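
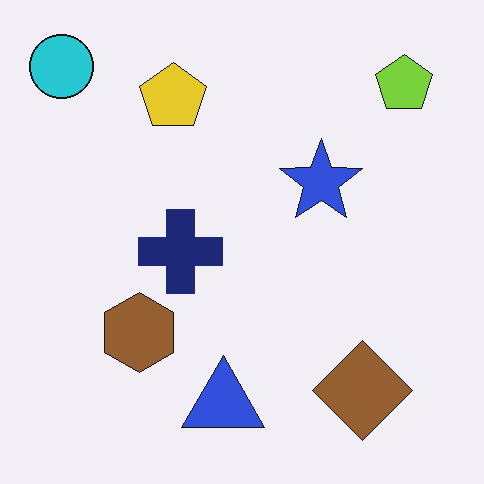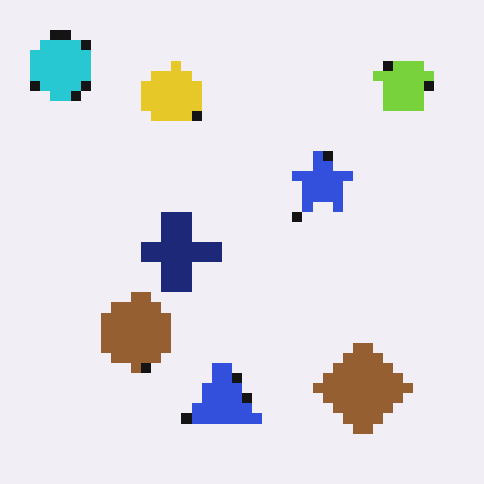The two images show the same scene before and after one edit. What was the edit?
The transformation is: heavily pixelated into large blocks.

Shapes are reduced to large square blocks; fine edges and outlines are lost — a downscale-then-upscale (mosaic) effect.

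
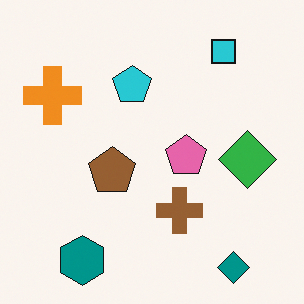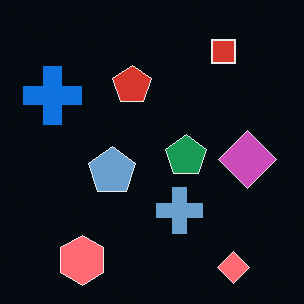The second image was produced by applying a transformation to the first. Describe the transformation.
It was color-inverted (negative).

The light background has become dark and every shape's color is its complement — a photographic negative.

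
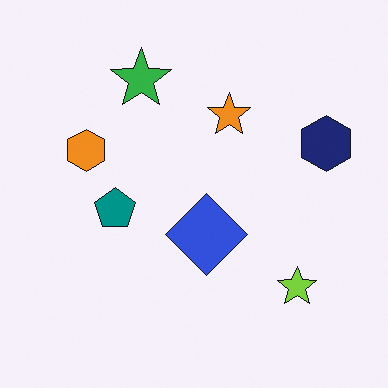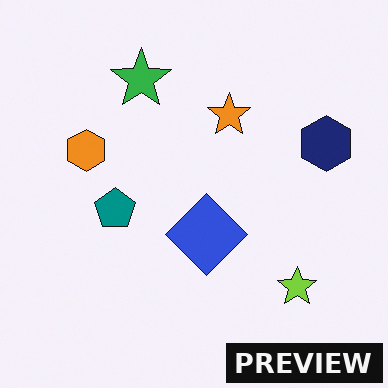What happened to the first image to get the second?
The transformation is: watermarked with the text "PREVIEW" in the lower-right corner.

A dark label reading "PREVIEW" appears in the lower-right corner.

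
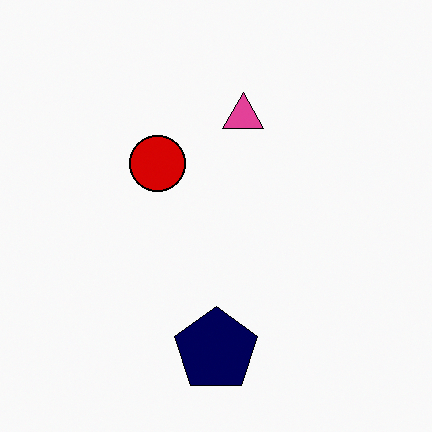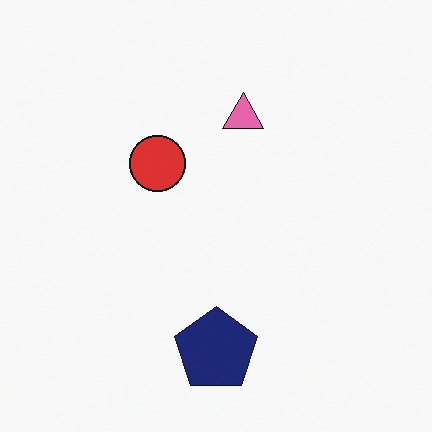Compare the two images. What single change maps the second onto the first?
The transformation is: given slightly increased contrast.

Tones are pushed away from mid-grey across the whole image — a global contrast change.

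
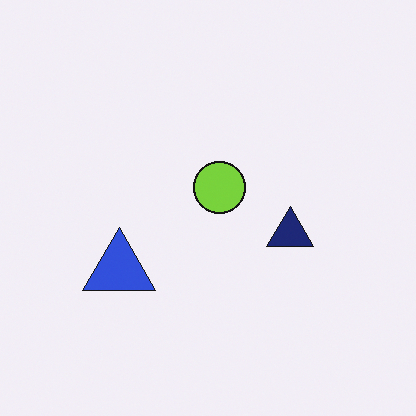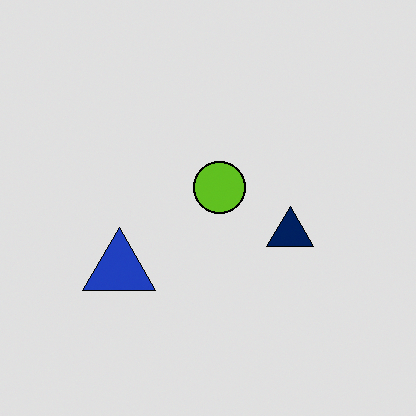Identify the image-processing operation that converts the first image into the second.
It was posterized to a reduced palette.

Each flat color has snapped to a coarser quantized level — most visibly, the near-white background has dropped to a flat grey.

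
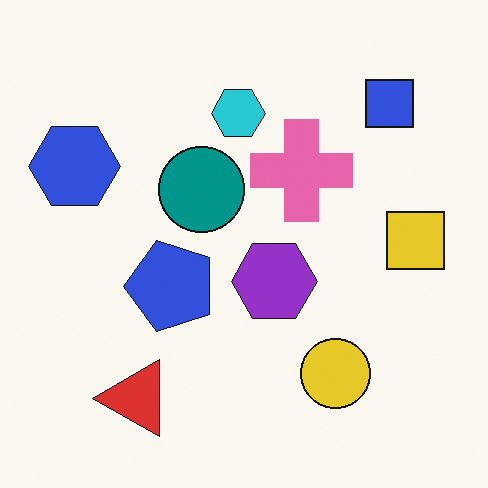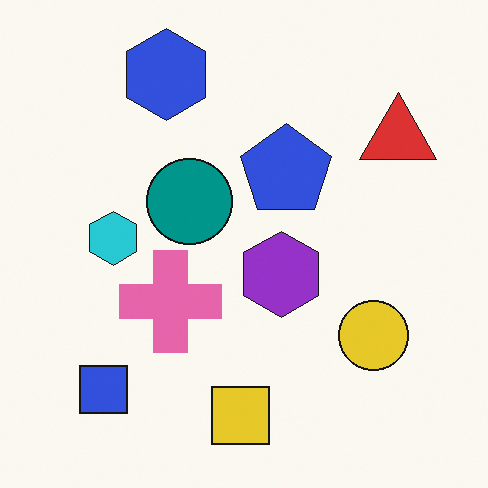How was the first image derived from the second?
This is the original image transposed (reflected across the top-left ↔ bottom-right diagonal).

Shapes have swapped their row and column positions — what was in the top-right is now in the bottom-left — a diagonal reflection.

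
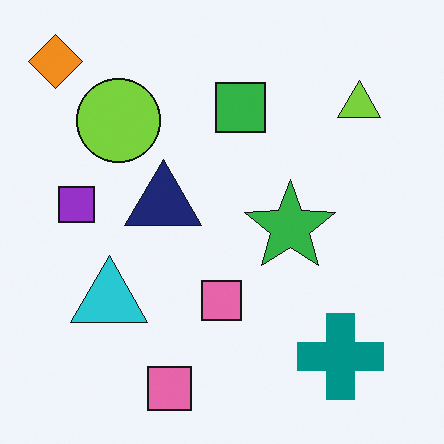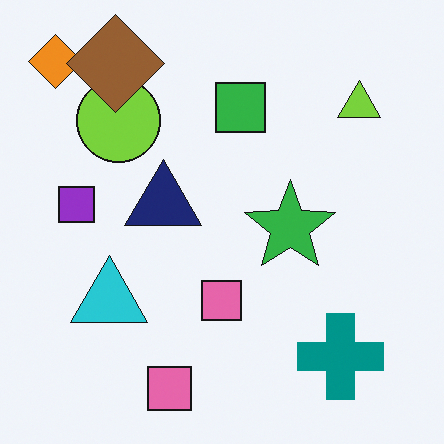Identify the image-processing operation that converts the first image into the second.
The second image is the first overlaid with an additional brown diamond.

A brown diamond appears in the second image that is absent from the first.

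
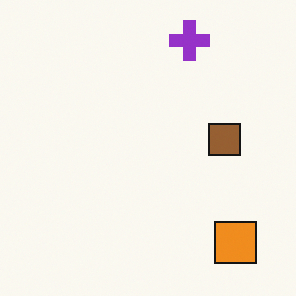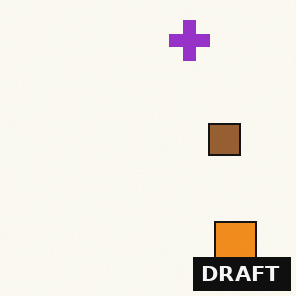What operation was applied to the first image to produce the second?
It was watermarked with the text "DRAFT" in the lower-right corner.

A dark label reading "DRAFT" appears in the lower-right corner.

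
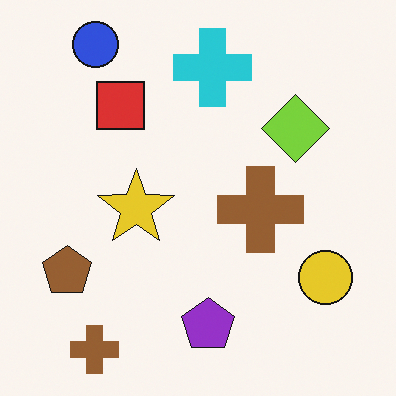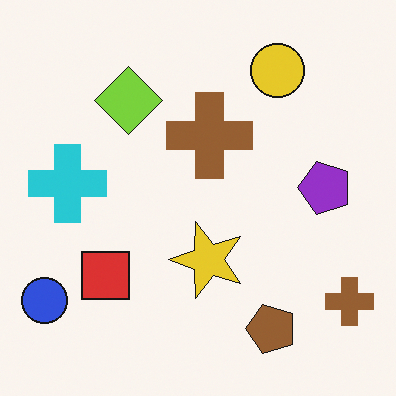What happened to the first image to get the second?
Rotated 90° counter-clockwise.

The blue circle sits in the top-left of the first image and the bottom-left of the second — consistent with a whole-image 90° counter-clockwise rotation.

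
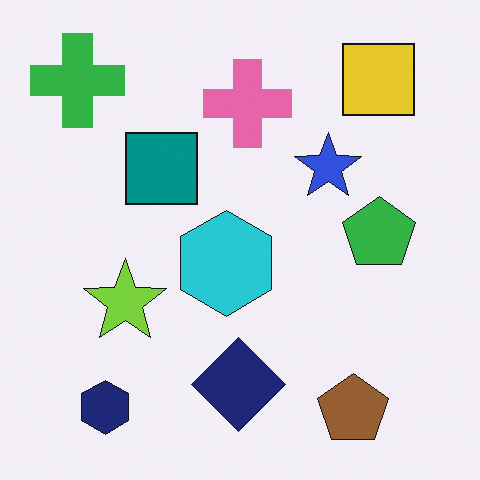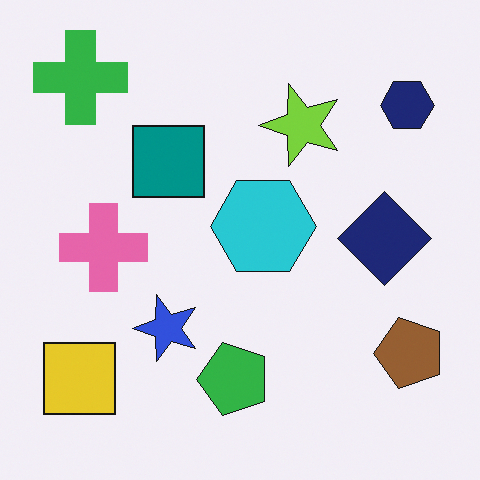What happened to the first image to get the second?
The second image is the first transposed (reflected across the top-left ↔ bottom-right diagonal).

Shapes have swapped their row and column positions — what was in the top-right is now in the bottom-left — a diagonal reflection.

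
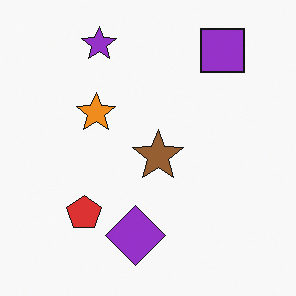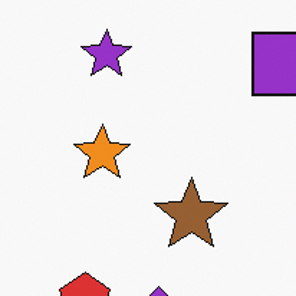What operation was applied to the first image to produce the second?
It was cropped slightly and scaled back up.

The visible shapes are larger and the field of view is narrower; shapes near the original edges may be partly or wholly outside the frame — a crop-and-rescale.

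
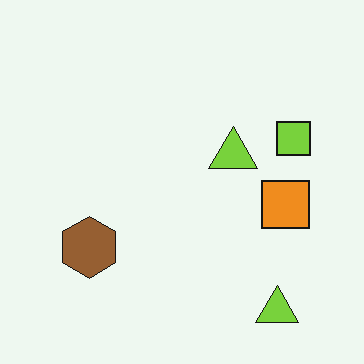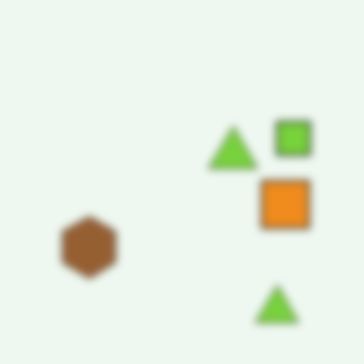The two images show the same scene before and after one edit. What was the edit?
This is the original image moderately blurred.

Shape edges and outlines are uniformly softened across the whole image.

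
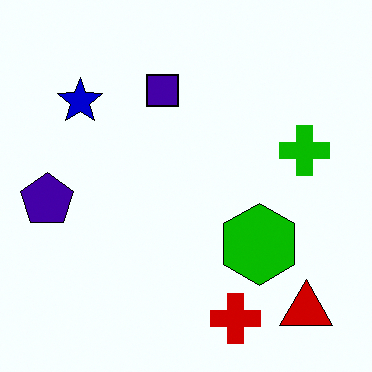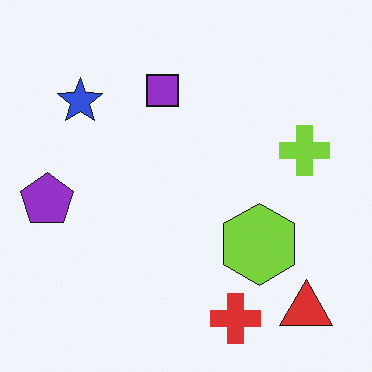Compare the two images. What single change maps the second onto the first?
Given much higher contrast.

Tones are pushed away from mid-grey across the whole image — a global contrast change.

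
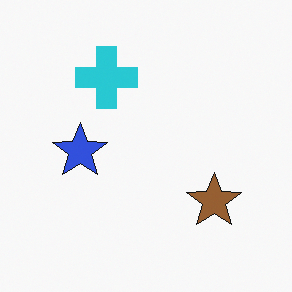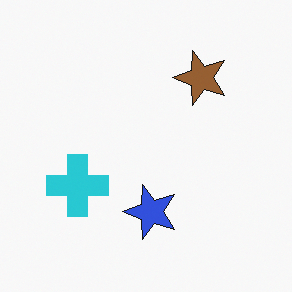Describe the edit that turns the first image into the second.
This is the original image rotated 90° counter-clockwise.

The brown star sits in the bottom-right of the first image and the top-right of the second — consistent with a whole-image 90° counter-clockwise rotation.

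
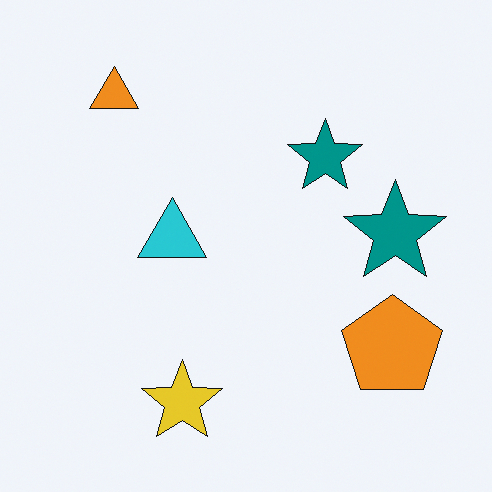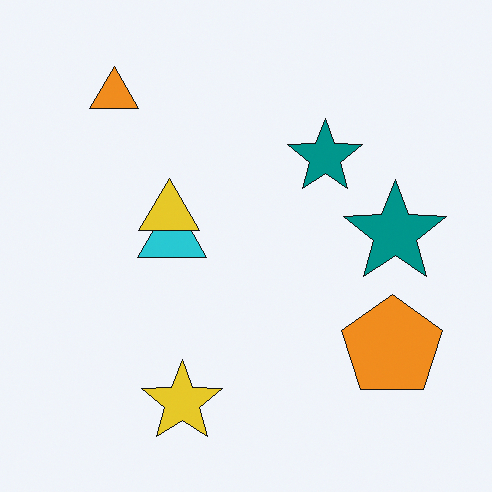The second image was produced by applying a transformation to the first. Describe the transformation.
Overlaid with an additional yellow triangle.

A yellow triangle appears in the second image that is absent from the first.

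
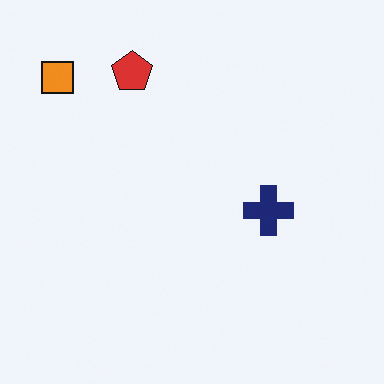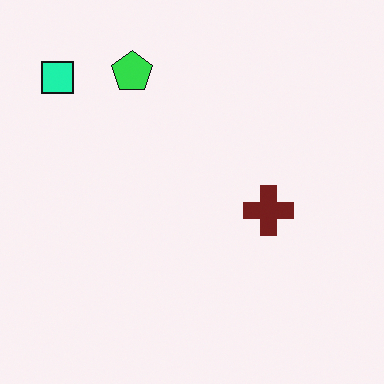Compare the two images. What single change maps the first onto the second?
The second image is the first hue-shifted noticeably.

Every shape's color has rotated by the same amount around the hue wheel — a uniform hue shift.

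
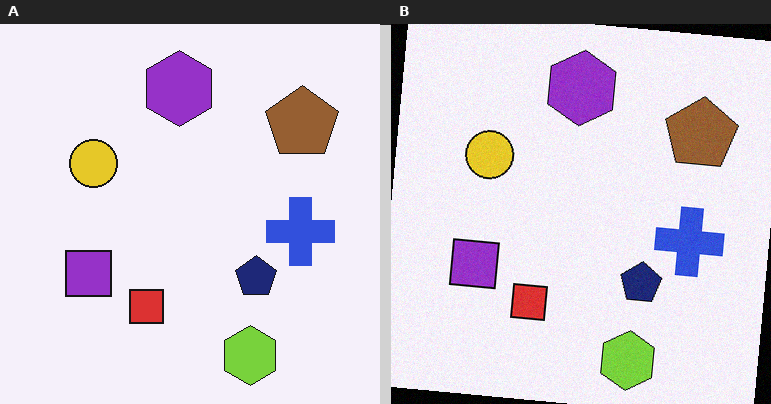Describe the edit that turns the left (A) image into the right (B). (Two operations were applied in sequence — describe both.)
The image was rotated clockwise by a small amount, then degraded with subtle gaussian noise.

Every shape is tilted by the same angle and the image corners show triangular fill wedges — a whole-image rotation by a non-right angle. Random speckle covers the whole image, including the flat background.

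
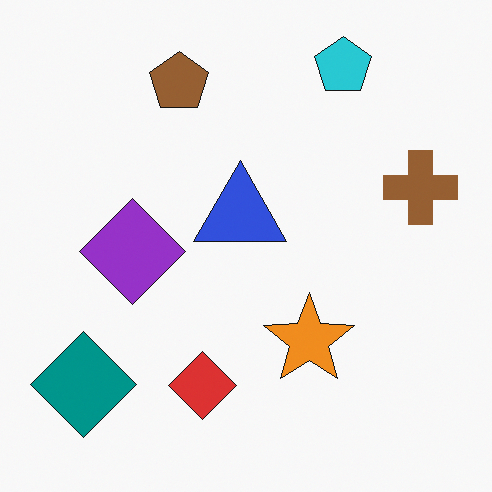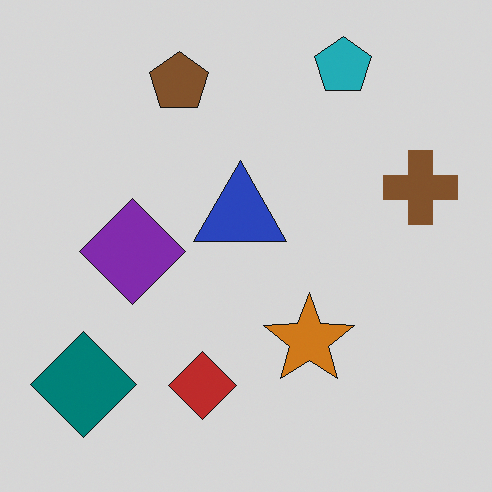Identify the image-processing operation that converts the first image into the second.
The second image is the first slightly darkened.

Every pixel — background and shapes alike — is uniformly darkened.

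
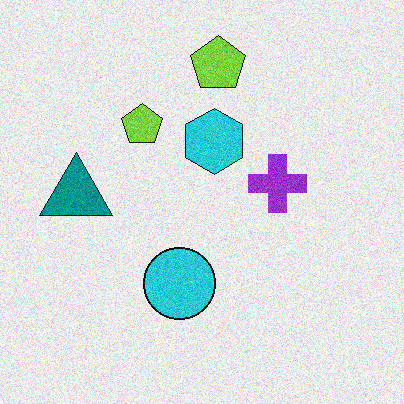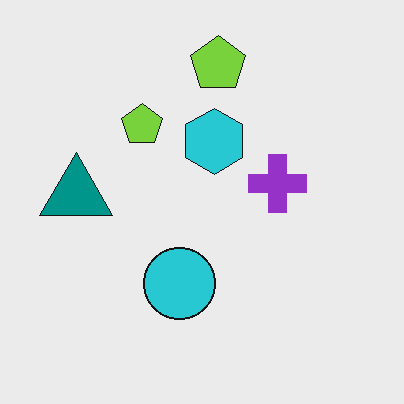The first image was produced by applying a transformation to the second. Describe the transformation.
This is the original image degraded with visible gaussian noise.

Random speckle covers the whole image, including the flat background.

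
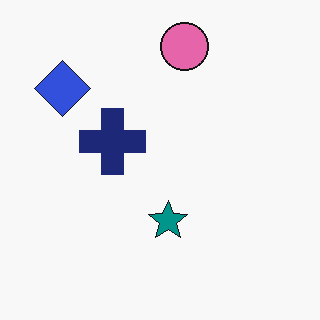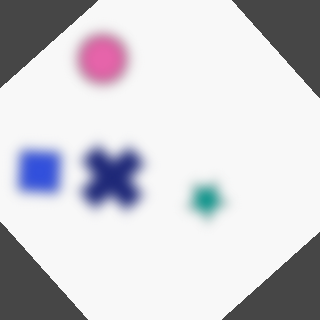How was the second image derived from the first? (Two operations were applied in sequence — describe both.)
The second image is the first heavily blurred, then rotated counter-clockwise by a large amount — several tens of degrees.

Shape edges and outlines are uniformly softened across the whole image. Every shape is tilted by the same angle and the image corners show triangular fill wedges — a whole-image rotation by a non-right angle.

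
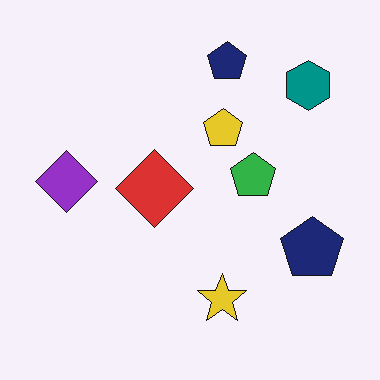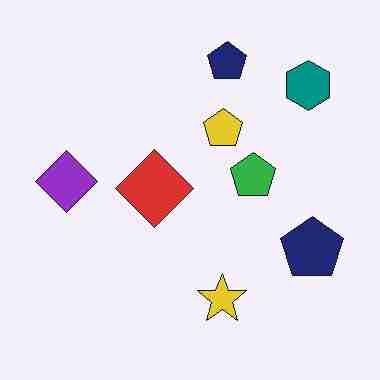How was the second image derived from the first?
The image was heavily JPEG-compressed with obvious blocking artifacts.

Blocky 8×8 compression artifacts appear around shape edges and the flat background shows ringing — characteristic JPEG degradation.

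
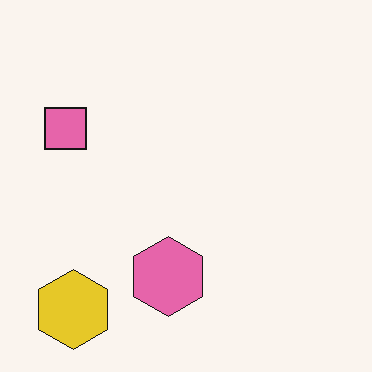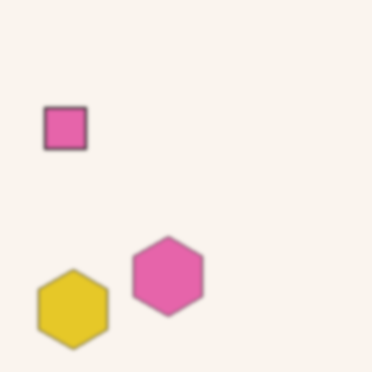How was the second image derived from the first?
The second image is the first given a subtle gaussian blur.

Shape edges and outlines are uniformly softened across the whole image.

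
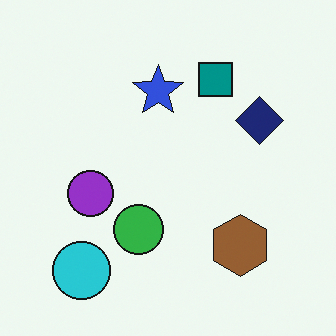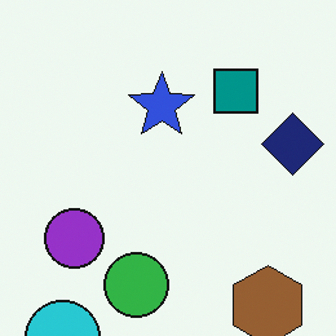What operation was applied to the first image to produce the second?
It was cropped slightly and scaled back up.

The visible shapes are larger and the field of view is narrower; shapes near the original edges may be partly or wholly outside the frame — a crop-and-rescale.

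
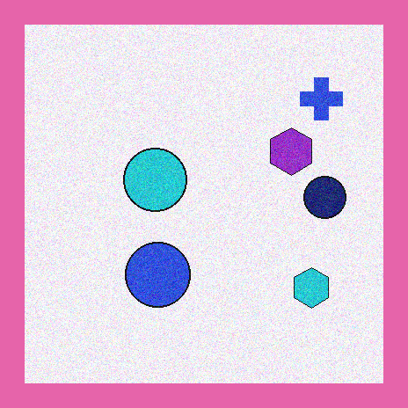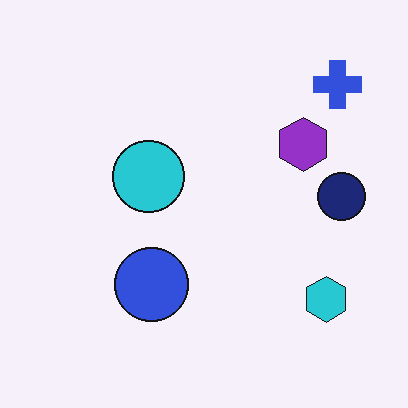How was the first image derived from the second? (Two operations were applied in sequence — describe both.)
The image was degraded with visible gaussian noise, then framed with a pink border.

Random speckle covers the whole image, including the flat background. A solid pink frame runs around the edge of the first image, with the content slightly shrunk inside it.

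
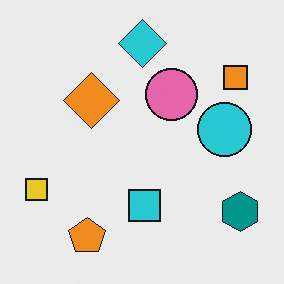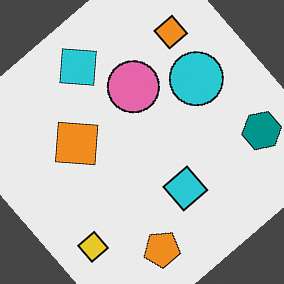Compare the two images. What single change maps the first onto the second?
The second image is the first rotated counter-clockwise by a large amount — several tens of degrees.

Every shape is tilted by the same angle and the image corners show triangular fill wedges — a whole-image rotation by a non-right angle.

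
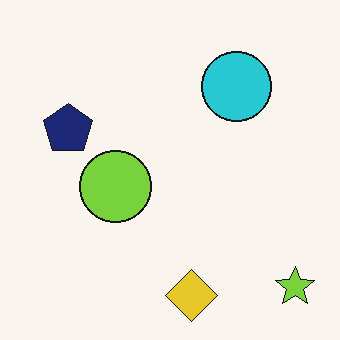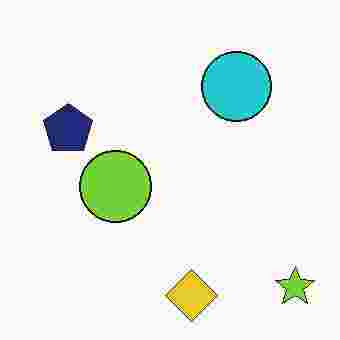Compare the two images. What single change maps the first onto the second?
It was heavily JPEG-compressed with obvious blocking artifacts.

Blocky 8×8 compression artifacts appear around shape edges and the flat background shows ringing — characteristic JPEG degradation.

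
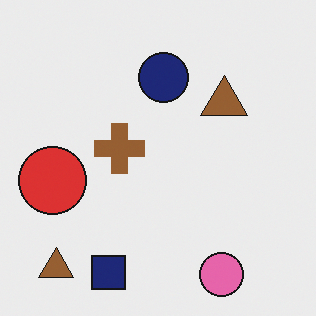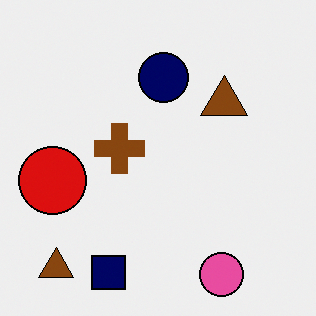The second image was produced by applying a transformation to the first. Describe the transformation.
Given slightly increased contrast.

Tones are pushed away from mid-grey across the whole image — a global contrast change.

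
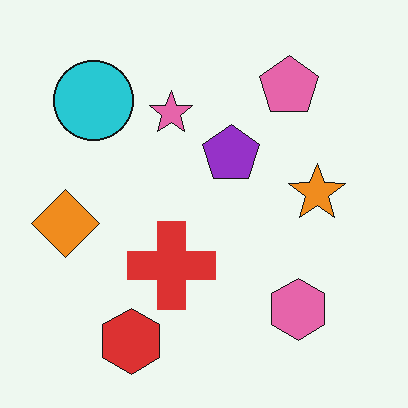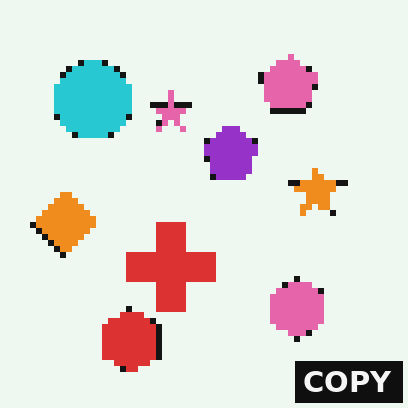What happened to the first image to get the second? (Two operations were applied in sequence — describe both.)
The image was pixelated into visible square blocks, then watermarked with the text "COPY" in the lower-right corner.

Shapes are reduced to large square blocks; fine edges and outlines are lost — a downscale-then-upscale (mosaic) effect. A dark label reading "COPY" appears in the lower-right corner.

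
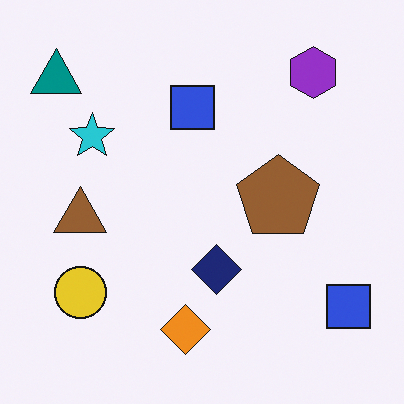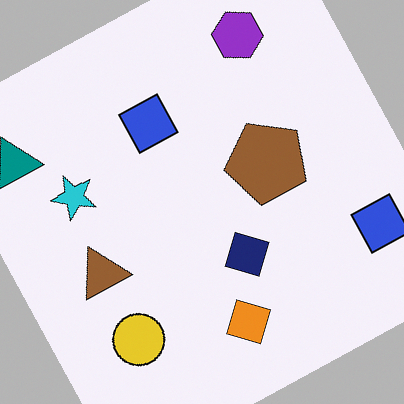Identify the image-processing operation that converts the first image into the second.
The transformation is: rotated counter-clockwise by a moderate amount.

Every shape is tilted by the same angle and the image corners show triangular fill wedges — a whole-image rotation by a non-right angle.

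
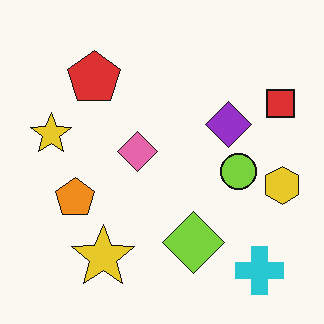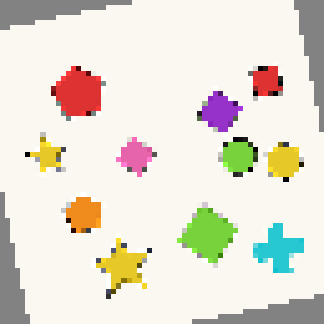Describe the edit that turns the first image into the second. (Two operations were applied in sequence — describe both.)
The transformation is: rotated counter-clockwise by a slight angle, then lightly pixelated (a mild mosaic effect).

Every shape is tilted by the same angle and the image corners show triangular fill wedges — a whole-image rotation by a non-right angle. Shapes are reduced to large square blocks; fine edges and outlines are lost — a downscale-then-upscale (mosaic) effect.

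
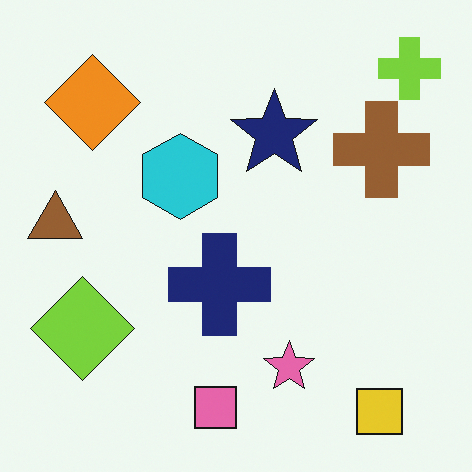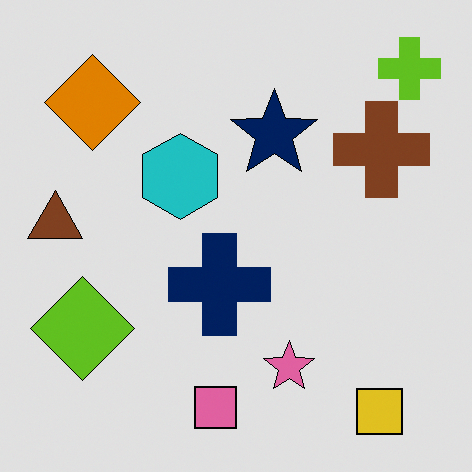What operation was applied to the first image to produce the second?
The transformation is: posterized to a reduced palette.

Each flat color has snapped to a coarser quantized level — most visibly, the near-white background has dropped to a flat grey.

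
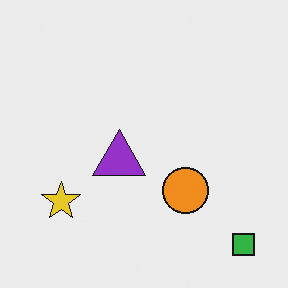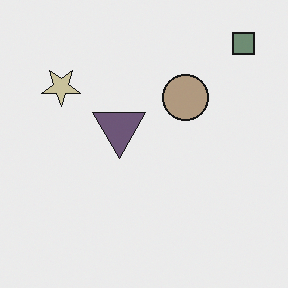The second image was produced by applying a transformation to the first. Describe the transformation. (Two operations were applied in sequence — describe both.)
The second image is the first flipped vertically (top ↔ bottom), then made much more muted (saturation change).

The green square is in the bottom-right of the first image and the top-right of the second — shapes on opposite sides of the horizontal midline have swapped in a mirror flip. All colors are more muted and greyish — a global saturation change.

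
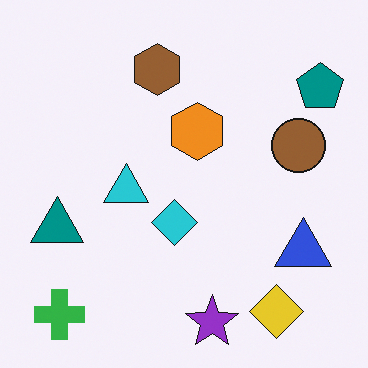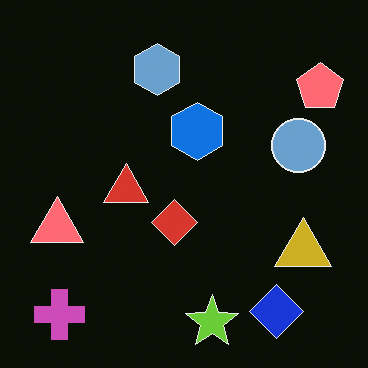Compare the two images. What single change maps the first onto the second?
The transformation is: color-inverted (negative).

The light background has become dark and every shape's color is its complement — a photographic negative.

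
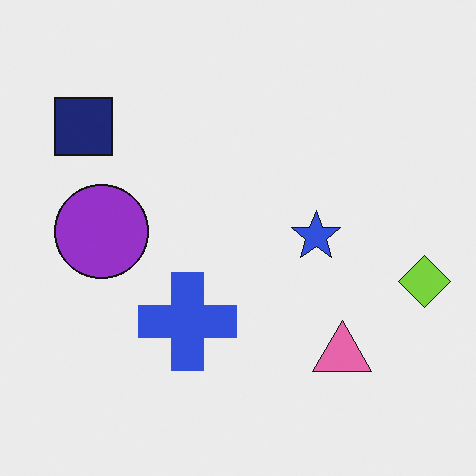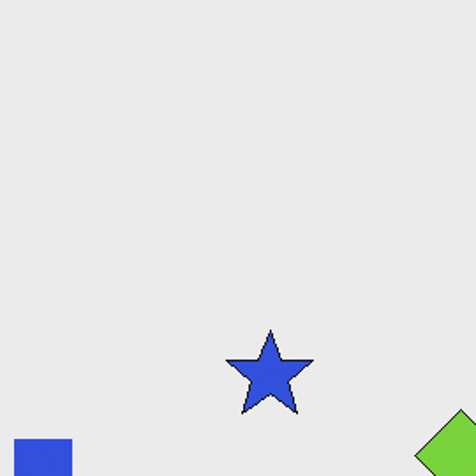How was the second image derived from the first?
The image was cropped to a noticeably smaller region and rescaled.

The visible shapes are larger and the field of view is narrower; shapes near the original edges may be partly or wholly outside the frame — a crop-and-rescale.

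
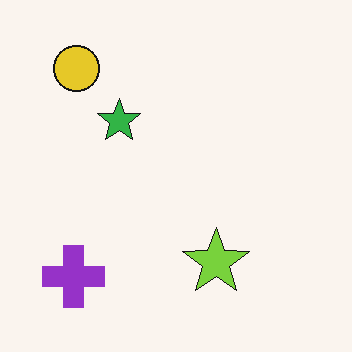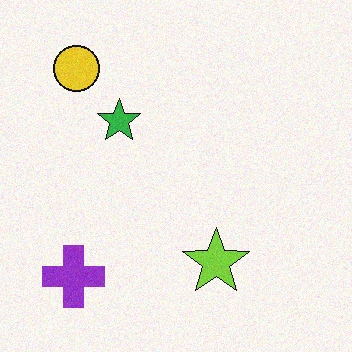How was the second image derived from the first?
The image was degraded with light additive noise.

Random speckle covers the whole image, including the flat background.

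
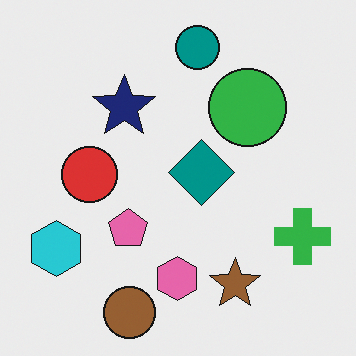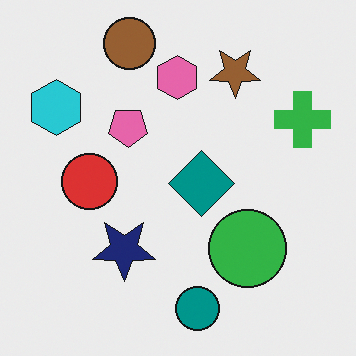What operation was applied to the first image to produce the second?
It was flipped vertically (top ↔ bottom).

The brown circle is in the bottom of the first image and the top of the second — shapes on opposite sides of the horizontal midline have swapped in a mirror flip.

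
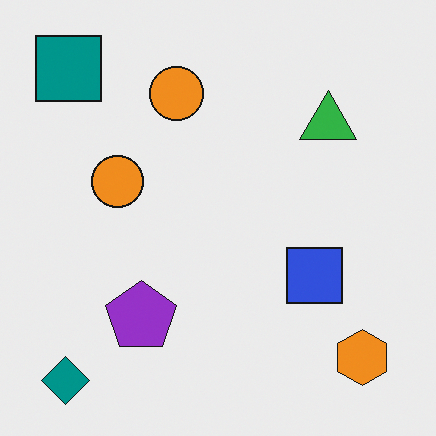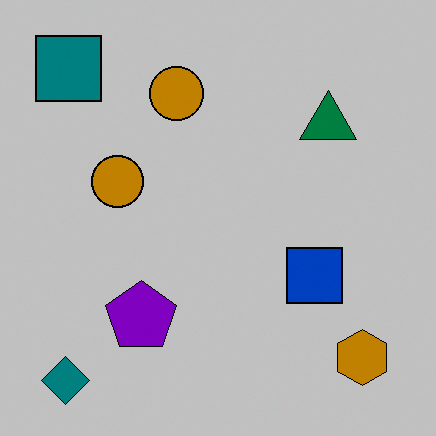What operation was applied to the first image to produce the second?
The transformation is: heavily posterized to just a handful of flat colors.

Each flat color has snapped to a coarser quantized level — most visibly, the near-white background has dropped to a flat grey.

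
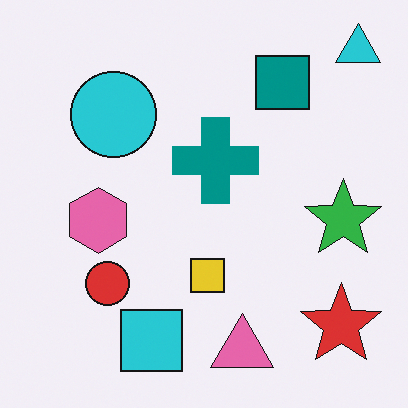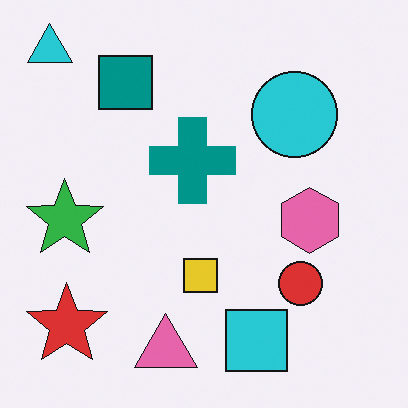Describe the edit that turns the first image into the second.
Flipped horizontally (left ↔ right).

The cyan triangle is in the top-right of the first image and the top-left of the second — shapes on opposite sides of the vertical midline have swapped in a mirror flip.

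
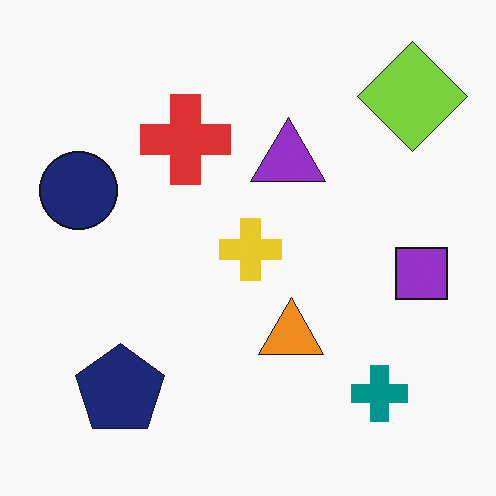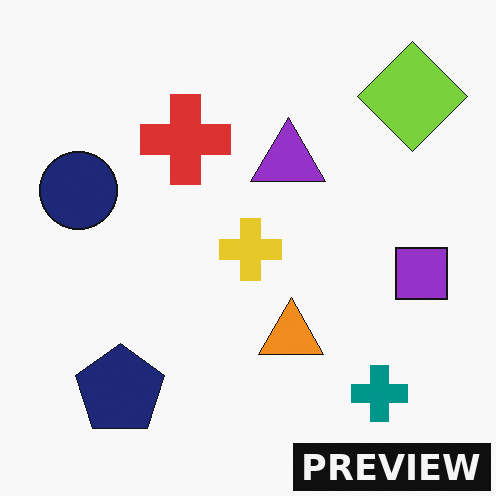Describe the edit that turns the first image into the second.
The image was watermarked with the text "PREVIEW" in the lower-right corner.

A dark label reading "PREVIEW" appears in the lower-right corner.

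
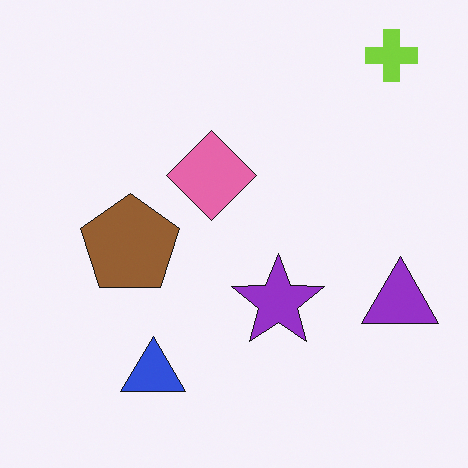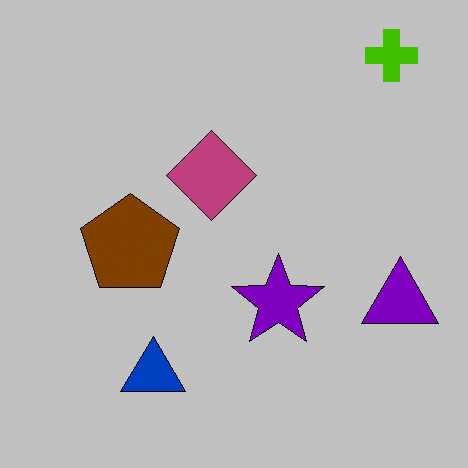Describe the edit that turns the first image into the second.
This is the original image heavily posterized to just a handful of flat colors.

Each flat color has snapped to a coarser quantized level — most visibly, the near-white background has dropped to a flat grey.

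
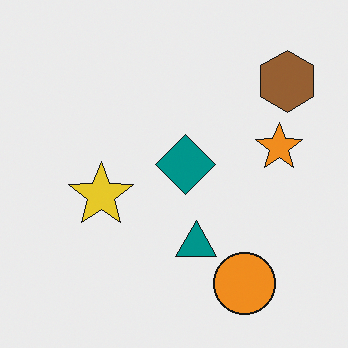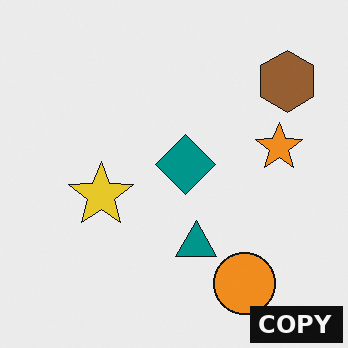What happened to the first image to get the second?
It was watermarked with the text "COPY" in the lower-right corner.

A dark label reading "COPY" appears in the lower-right corner.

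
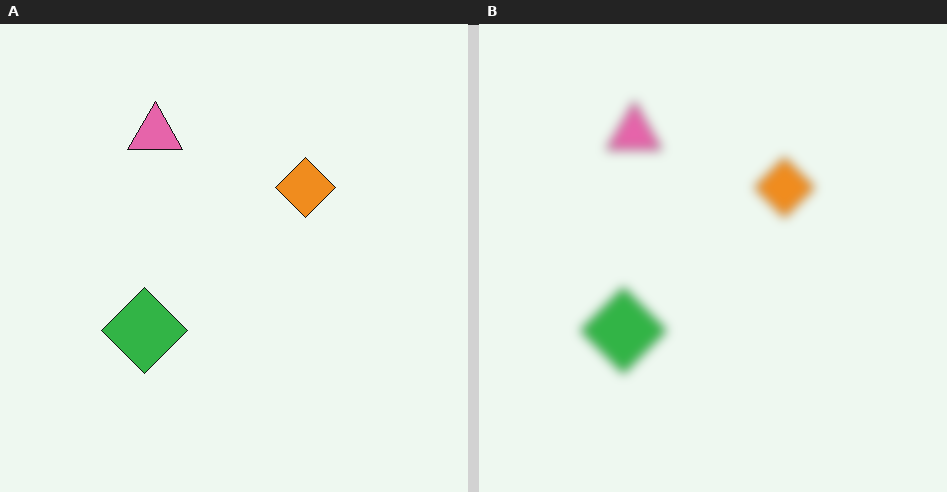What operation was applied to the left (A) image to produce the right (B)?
This is the original image heavily blurred.

Shape edges and outlines are uniformly softened across the whole image.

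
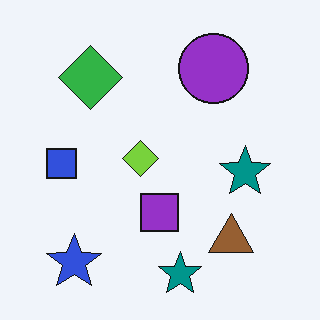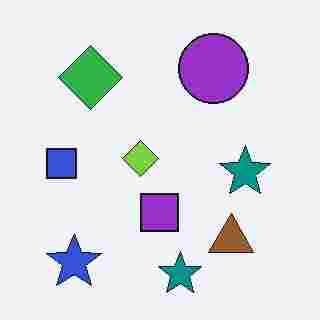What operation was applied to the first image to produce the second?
The second image is the first heavily JPEG-compressed with obvious blocking artifacts.

Blocky 8×8 compression artifacts appear around shape edges and the flat background shows ringing — characteristic JPEG degradation.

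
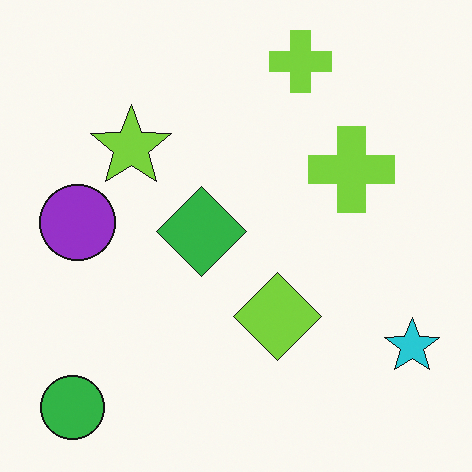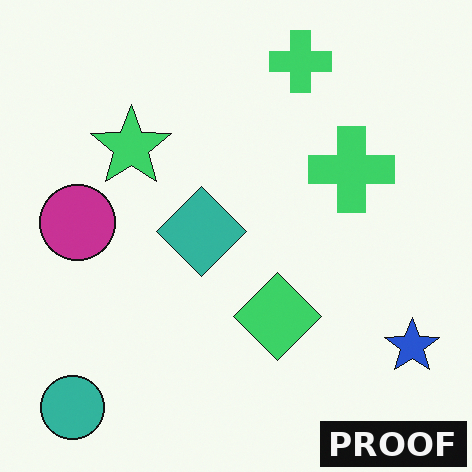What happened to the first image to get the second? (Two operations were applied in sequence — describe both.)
This is the original image hue-shifted slightly, then watermarked with the text "PROOF" in the lower-right corner.

Every shape's color has rotated by the same amount around the hue wheel — a uniform hue shift. A dark label reading "PROOF" appears in the lower-right corner.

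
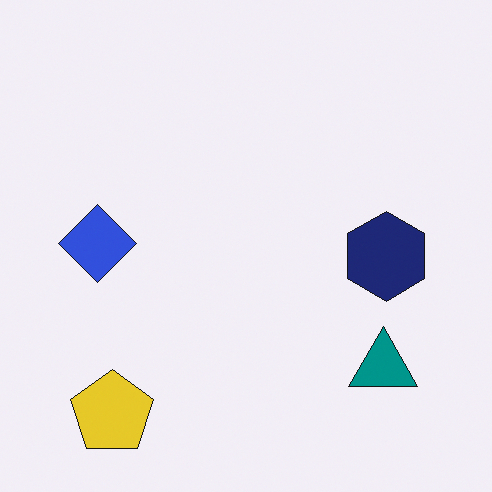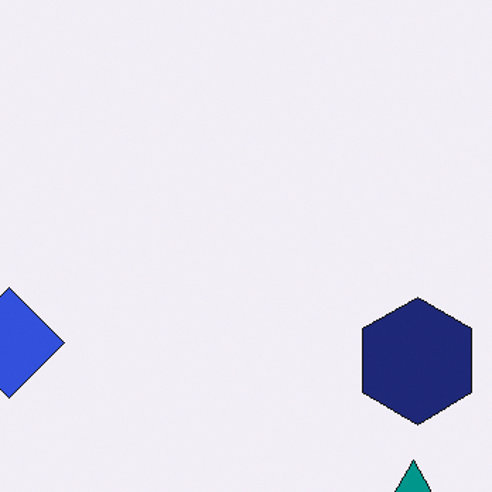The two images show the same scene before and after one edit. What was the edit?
The image was cropped slightly and scaled back up.

The visible shapes are larger and the field of view is narrower; shapes near the original edges may be partly or wholly outside the frame — a crop-and-rescale.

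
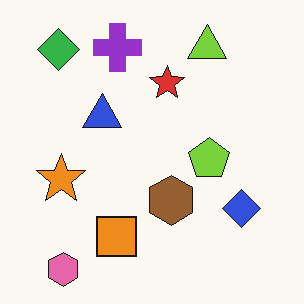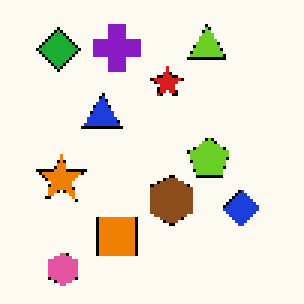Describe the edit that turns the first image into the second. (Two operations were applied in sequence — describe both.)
It was given slightly increased contrast, then lightly pixelated (a mild mosaic effect).

Tones are pushed away from mid-grey across the whole image — a global contrast change. Shapes are reduced to large square blocks; fine edges and outlines are lost — a downscale-then-upscale (mosaic) effect.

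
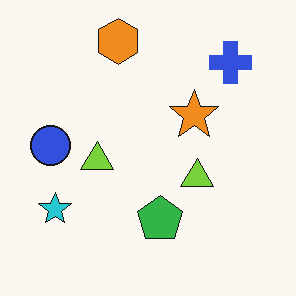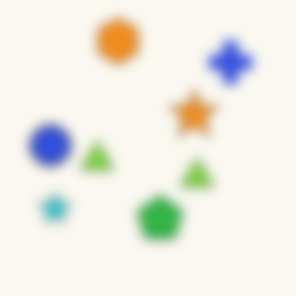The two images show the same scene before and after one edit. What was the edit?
It was heavily blurred.

Shape edges and outlines are uniformly softened across the whole image.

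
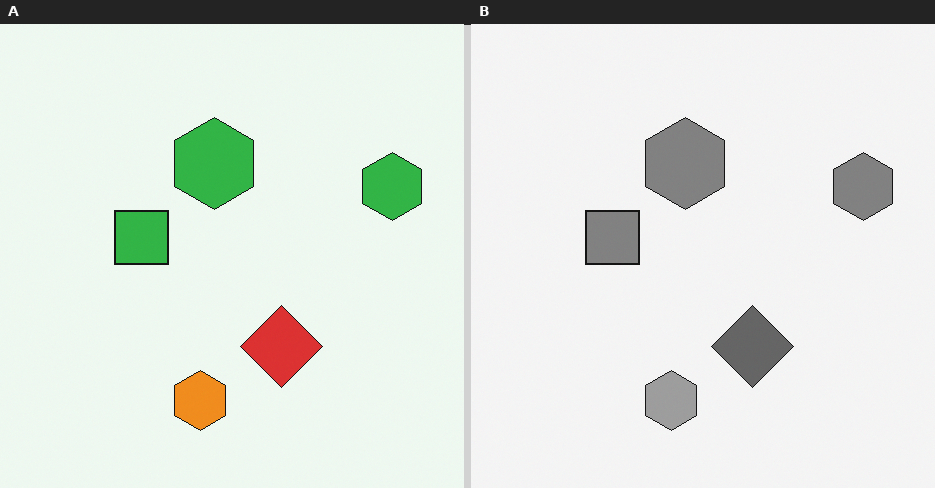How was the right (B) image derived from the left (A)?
The transformation is: converted to grayscale.

All color is removed — every shape is now a shade of grey.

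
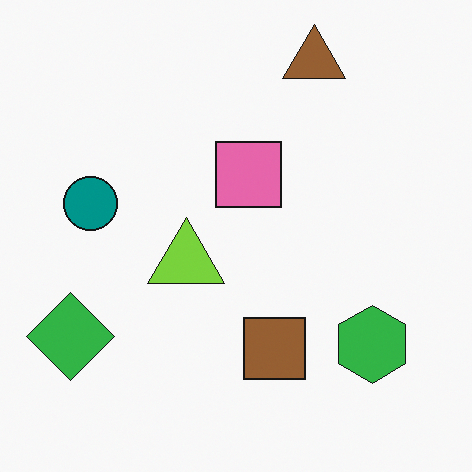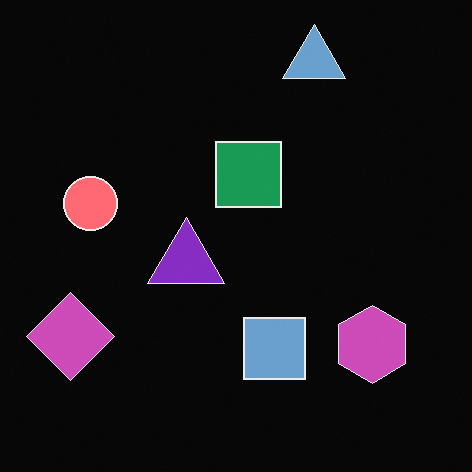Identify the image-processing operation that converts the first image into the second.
Color-inverted (negative).

The light background has become dark and every shape's color is its complement — a photographic negative.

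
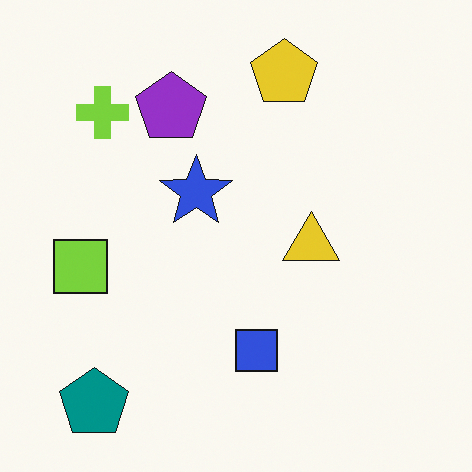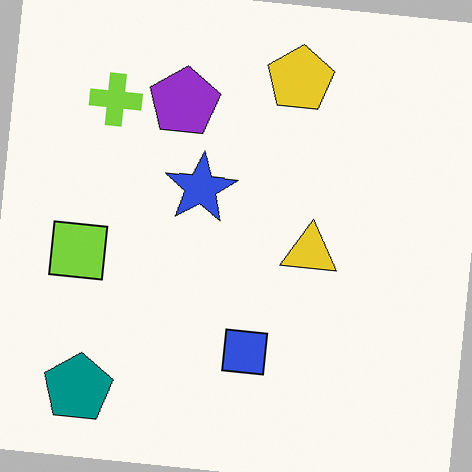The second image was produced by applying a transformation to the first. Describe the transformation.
The image was rotated clockwise by a small amount.

Every shape is tilted by the same angle and the image corners show triangular fill wedges — a whole-image rotation by a non-right angle.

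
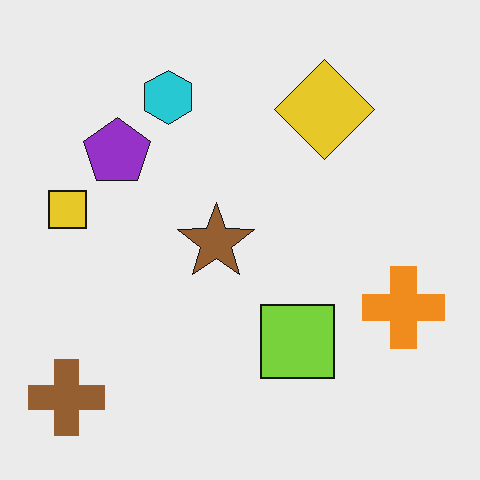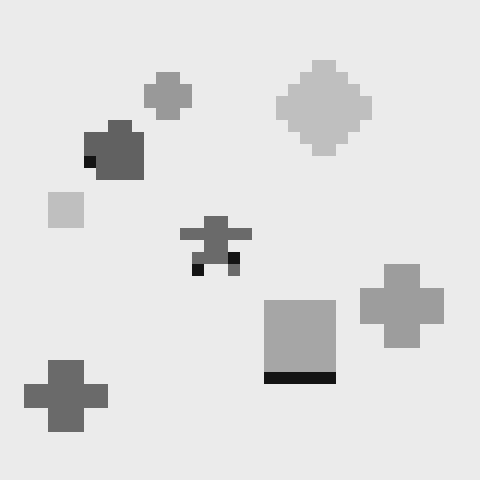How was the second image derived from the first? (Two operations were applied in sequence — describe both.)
The transformation is: converted to grayscale, then coarsely pixelated.

All color is removed — every shape is now a shade of grey. Shapes are reduced to large square blocks; fine edges and outlines are lost — a downscale-then-upscale (mosaic) effect.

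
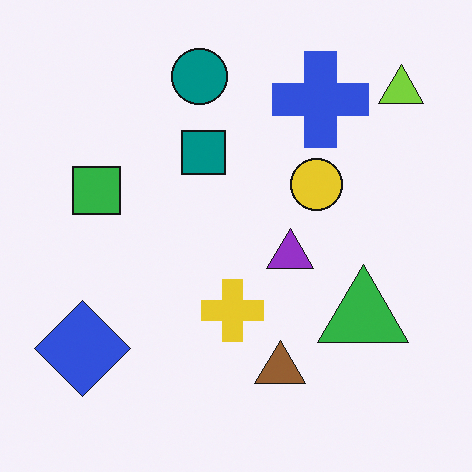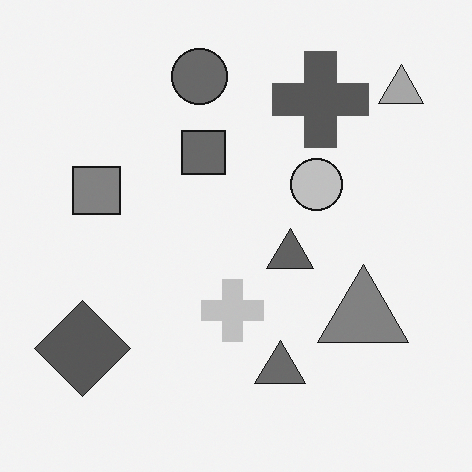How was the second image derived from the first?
Converted to grayscale.

All color is removed — every shape is now a shade of grey.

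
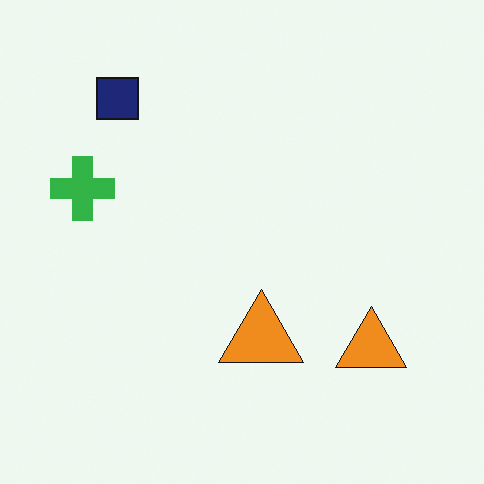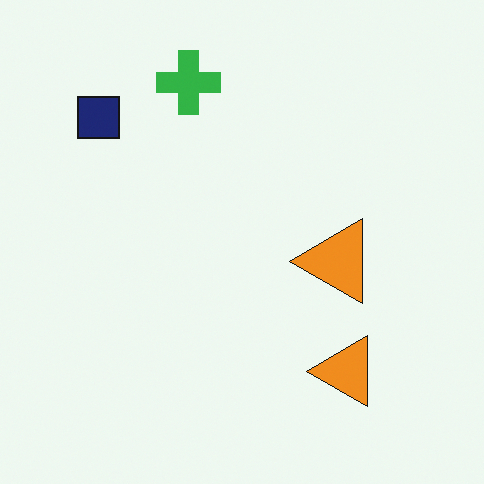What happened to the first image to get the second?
It was transposed (reflected across the top-left ↔ bottom-right diagonal).

Shapes have swapped their row and column positions — what was in the top-right is now in the bottom-left — a diagonal reflection.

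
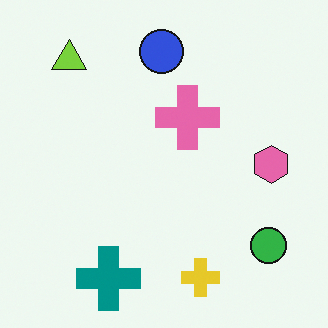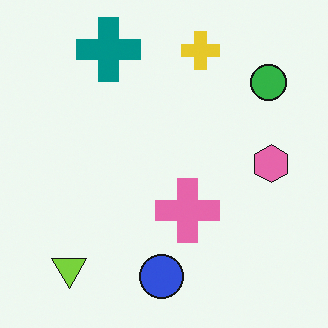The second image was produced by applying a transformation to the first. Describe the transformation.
It was flipped vertically (top ↔ bottom).

The teal cross is in the bottom-left of the first image and the top-left of the second — shapes on opposite sides of the horizontal midline have swapped in a mirror flip.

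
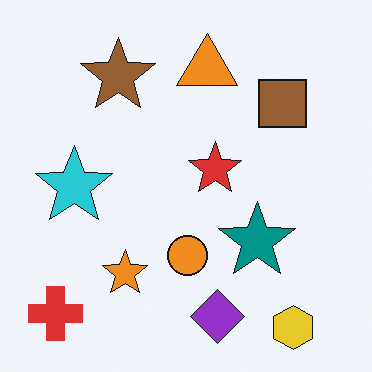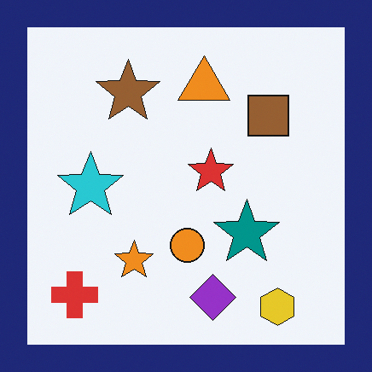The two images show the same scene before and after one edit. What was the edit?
This is the original image framed with a navy border.

A solid navy frame runs around the edge of the second image, with the content slightly shrunk inside it.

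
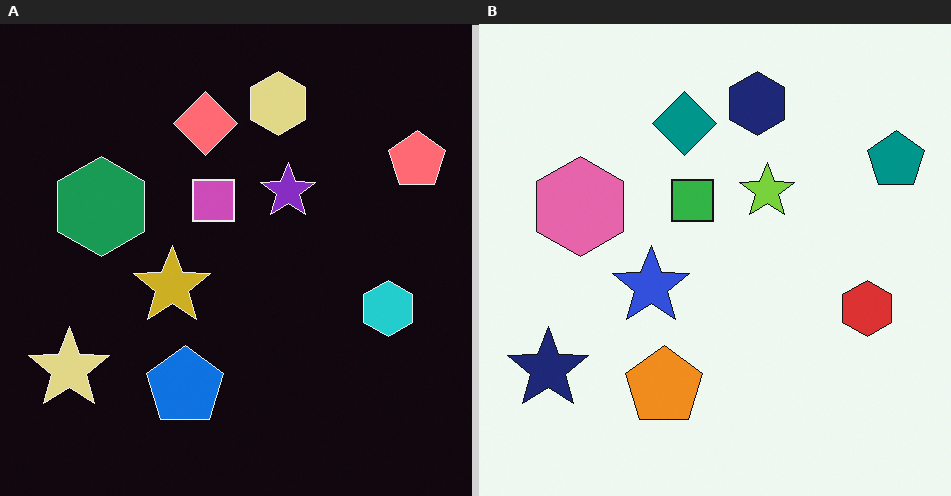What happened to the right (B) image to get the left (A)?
This is the original image color-inverted (negative).

The light background has become dark and every shape's color is its complement — a photographic negative.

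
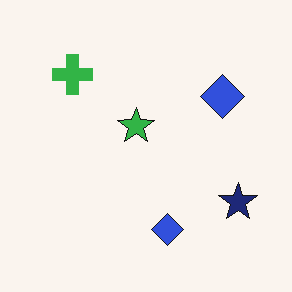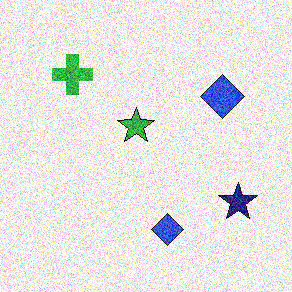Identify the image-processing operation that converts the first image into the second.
The image was degraded with a thick layer of grain.

Random speckle covers the whole image, including the flat background.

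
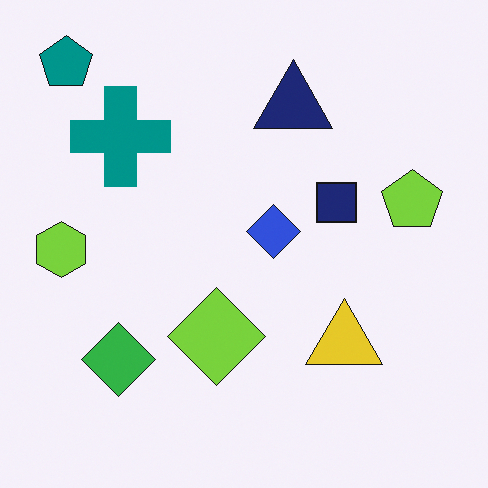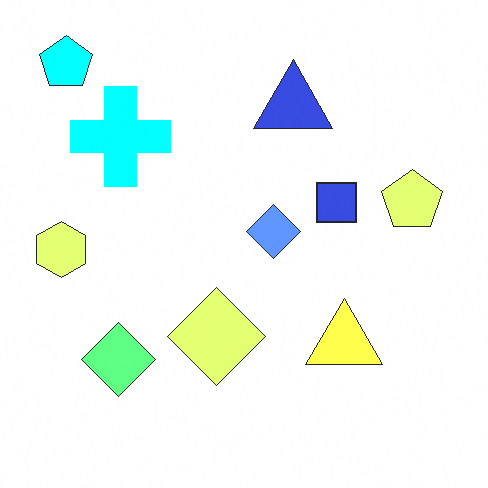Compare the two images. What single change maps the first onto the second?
This is the original image substantially brightened.

Every pixel — background and shapes alike — is uniformly brightened.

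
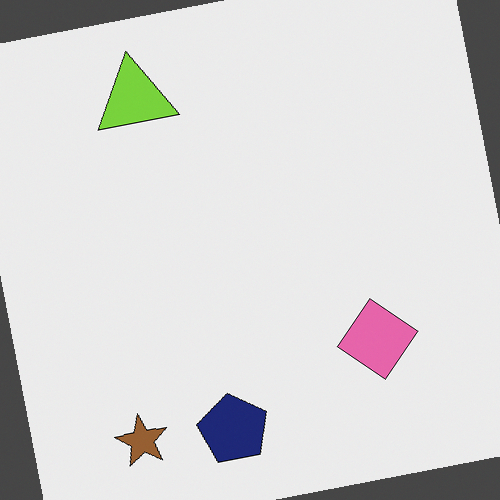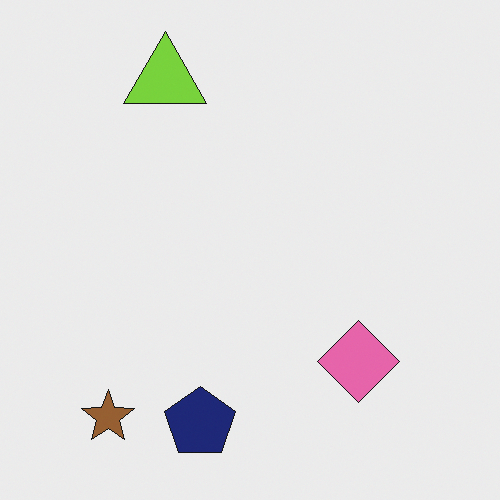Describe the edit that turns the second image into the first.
The first image is the second rotated counter-clockwise by a slight angle.

Every shape is tilted by the same angle and the image corners show triangular fill wedges — a whole-image rotation by a non-right angle.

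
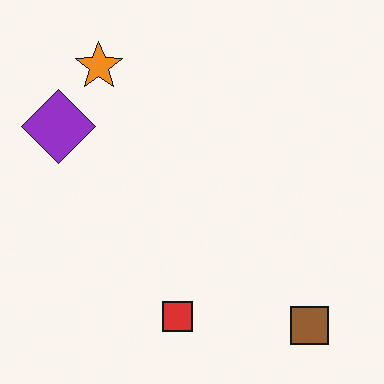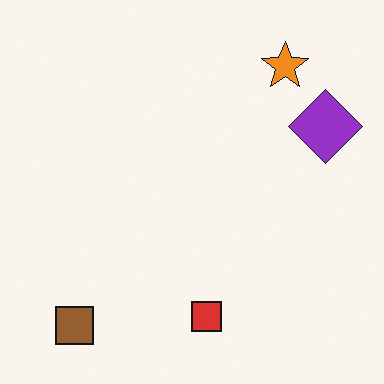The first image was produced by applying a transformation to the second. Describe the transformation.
It was flipped horizontally (left ↔ right).

The purple diamond is in the top-right of the second image and the top-left of the first — shapes on opposite sides of the vertical midline have swapped in a mirror flip.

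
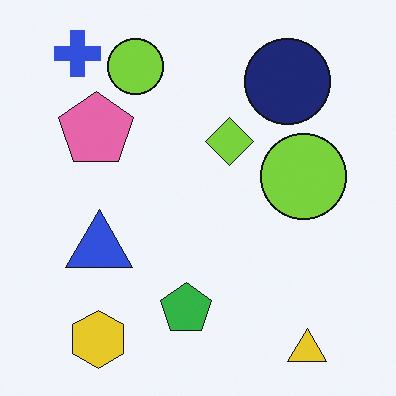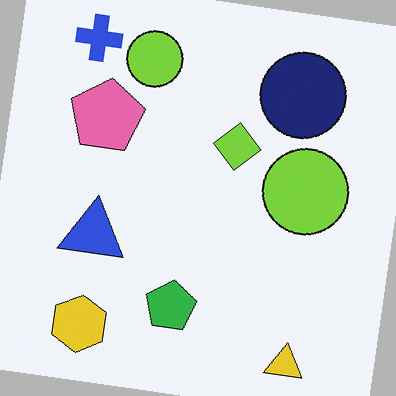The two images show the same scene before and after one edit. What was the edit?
The transformation is: rotated clockwise by a small amount.

Every shape is tilted by the same angle and the image corners show triangular fill wedges — a whole-image rotation by a non-right angle.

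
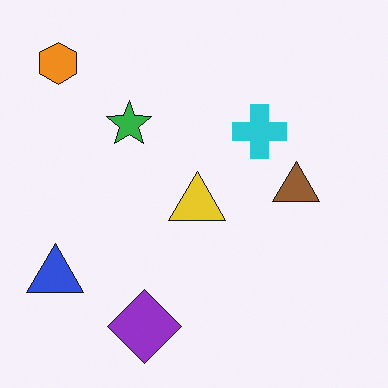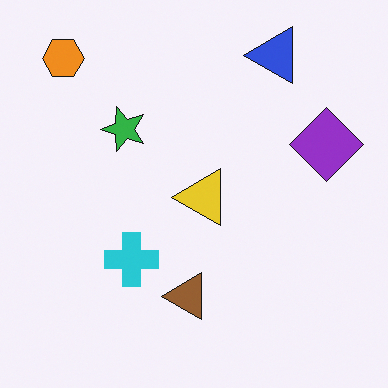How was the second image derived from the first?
This is the original image transposed (reflected across the top-left ↔ bottom-right diagonal).

Shapes have swapped their row and column positions — what was in the top-right is now in the bottom-left — a diagonal reflection.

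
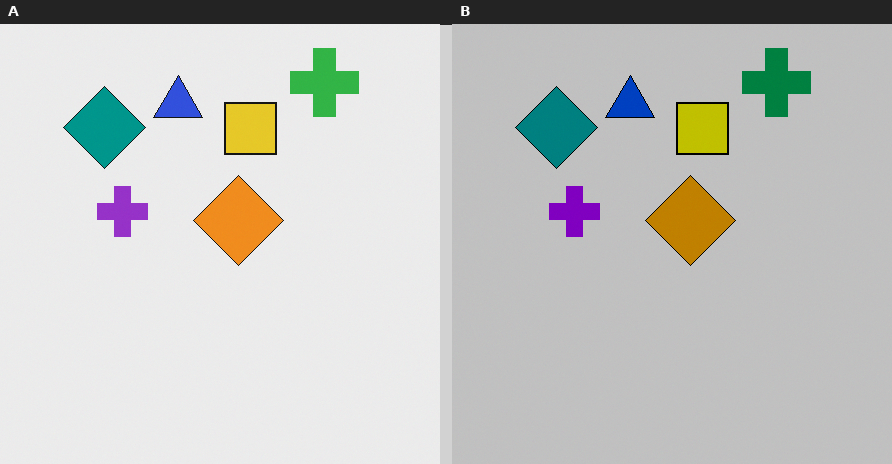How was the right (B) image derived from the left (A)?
The transformation is: heavily posterized to just a handful of flat colors.

Each flat color has snapped to a coarser quantized level — most visibly, the near-white background has dropped to a flat grey.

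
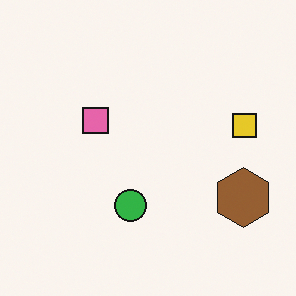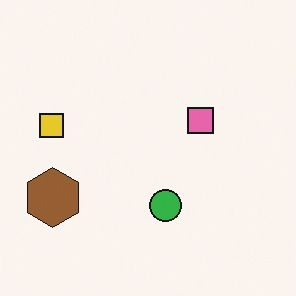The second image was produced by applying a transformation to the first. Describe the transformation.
The second image is the first flipped horizontally (left ↔ right).

The yellow square is in the right of the first image and the left of the second — shapes on opposite sides of the vertical midline have swapped in a mirror flip.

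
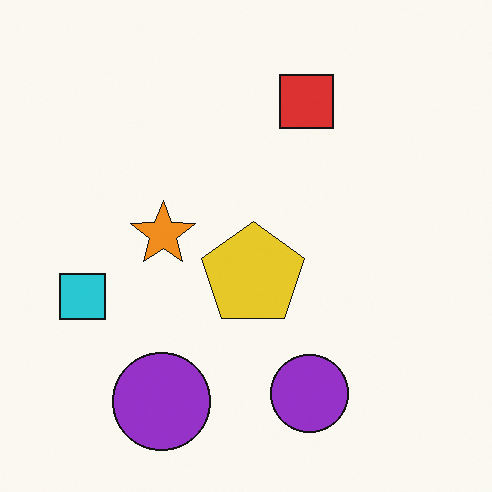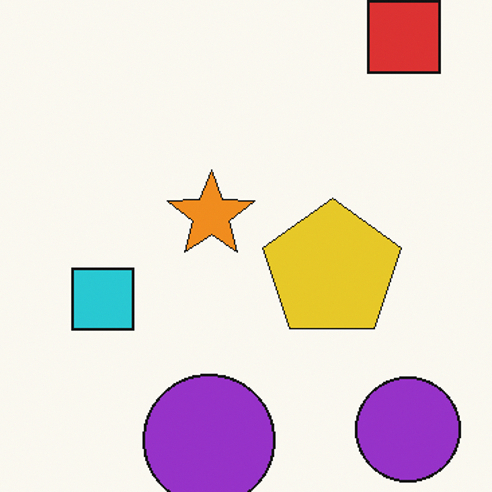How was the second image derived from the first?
This is the original image cropped slightly and scaled back up.

The visible shapes are larger and the field of view is narrower; shapes near the original edges may be partly or wholly outside the frame — a crop-and-rescale.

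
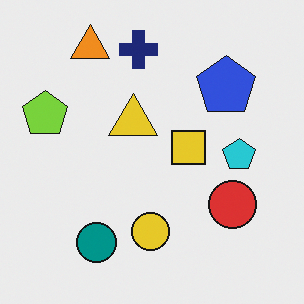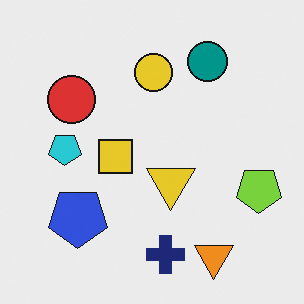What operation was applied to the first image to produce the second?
The image was rotated 180°.

The orange triangle sits in the top-left of the first image and the bottom-right of the second — consistent with a whole-image 180° rotation.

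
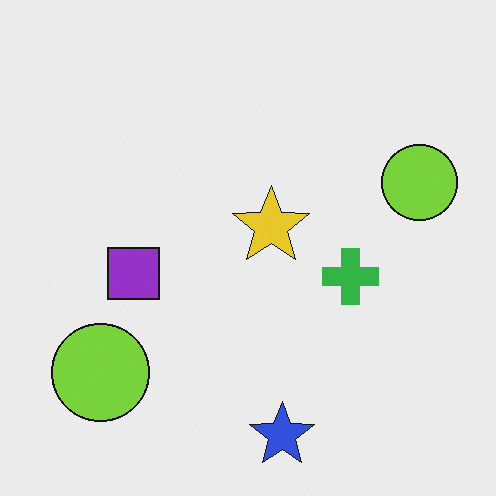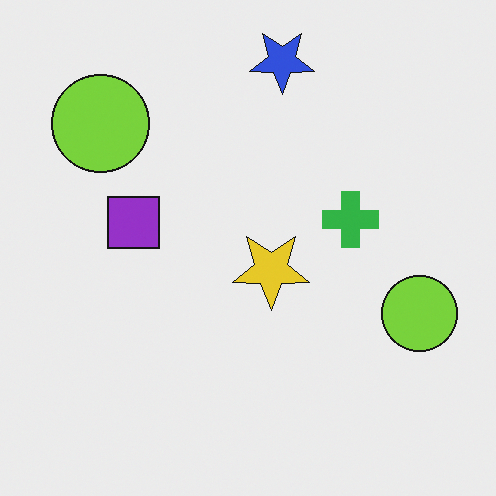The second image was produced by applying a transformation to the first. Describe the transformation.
This is the original image flipped vertically (top ↔ bottom).

The blue star is in the bottom of the first image and the top of the second — shapes on opposite sides of the horizontal midline have swapped in a mirror flip.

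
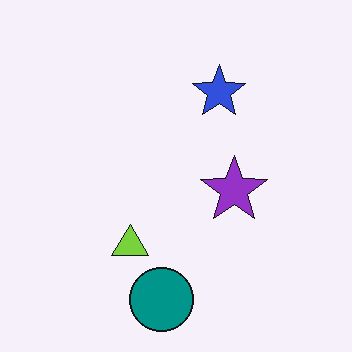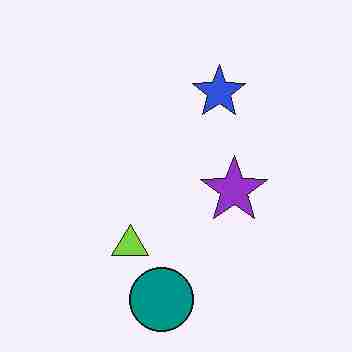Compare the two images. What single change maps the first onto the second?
The second image is the first degraded with heavy JPEG compression.

Blocky 8×8 compression artifacts appear around shape edges and the flat background shows ringing — characteristic JPEG degradation.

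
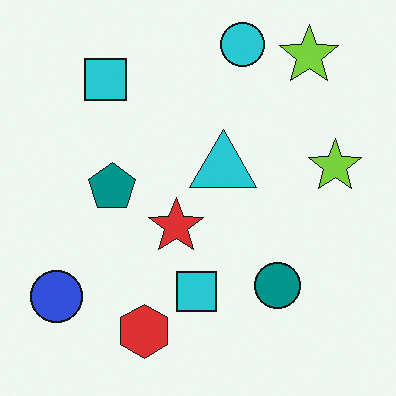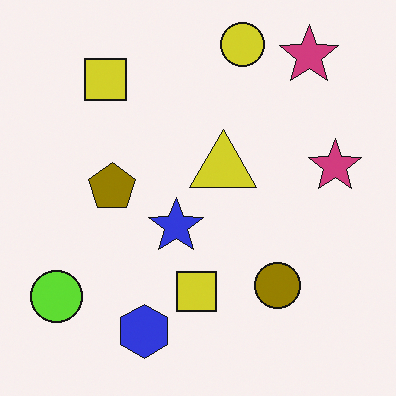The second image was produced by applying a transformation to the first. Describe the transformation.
It was hue-shifted by a large amount.

Every shape's color has rotated by the same amount around the hue wheel — a uniform hue shift.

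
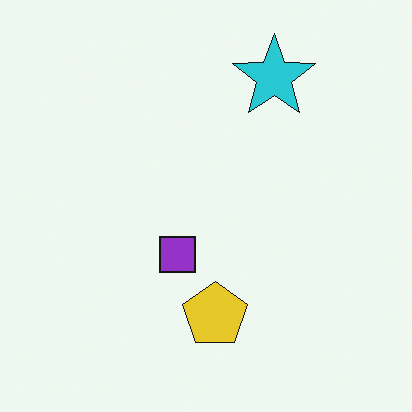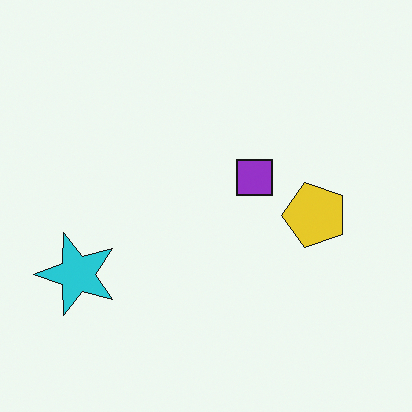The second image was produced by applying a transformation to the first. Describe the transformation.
This is the original image transposed (reflected across the top-left ↔ bottom-right diagonal).

Shapes have swapped their row and column positions — what was in the top-right is now in the bottom-left — a diagonal reflection.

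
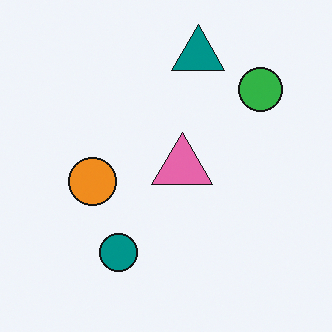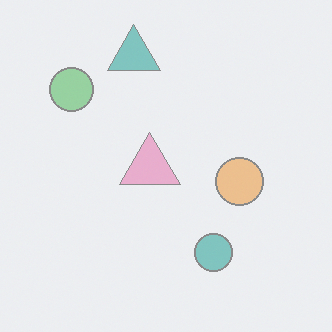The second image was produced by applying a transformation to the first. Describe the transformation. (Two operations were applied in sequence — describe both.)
The image was flipped horizontally (left ↔ right), then washed out (contrast reduced).

The green circle is in the top-right of the first image and the top-left of the second — shapes on opposite sides of the vertical midline have swapped in a mirror flip. Tones are pushed toward mid-grey across the whole image — a global contrast change.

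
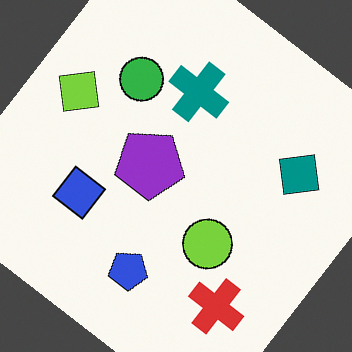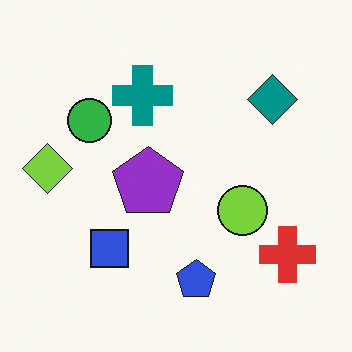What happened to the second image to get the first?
The image was rotated clockwise by a large amount — several tens of degrees.

Every shape is tilted by the same angle and the image corners show triangular fill wedges — a whole-image rotation by a non-right angle.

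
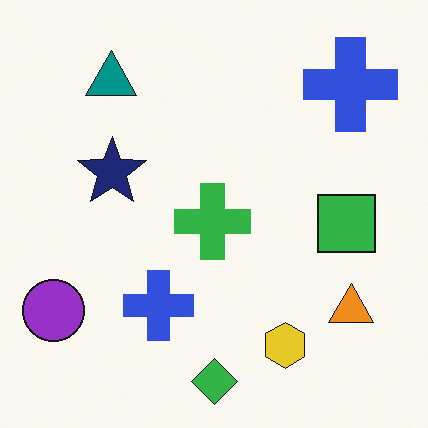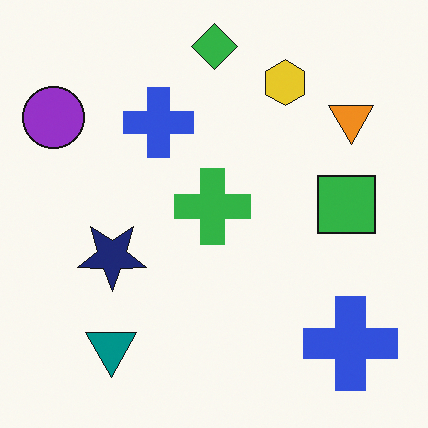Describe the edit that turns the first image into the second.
The second image is the first flipped vertically (top ↔ bottom).

The green diamond is in the bottom of the first image and the top of the second — shapes on opposite sides of the horizontal midline have swapped in a mirror flip.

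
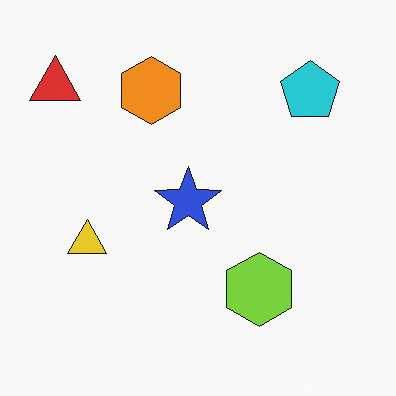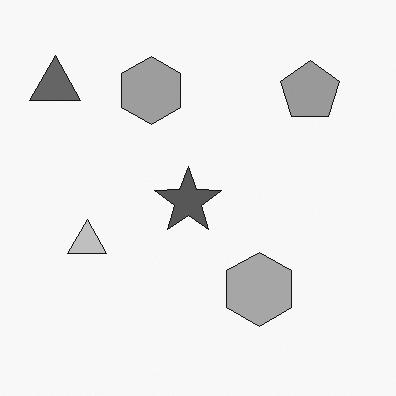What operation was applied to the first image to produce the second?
The second image is the first converted to grayscale.

All color is removed — every shape is now a shade of grey.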